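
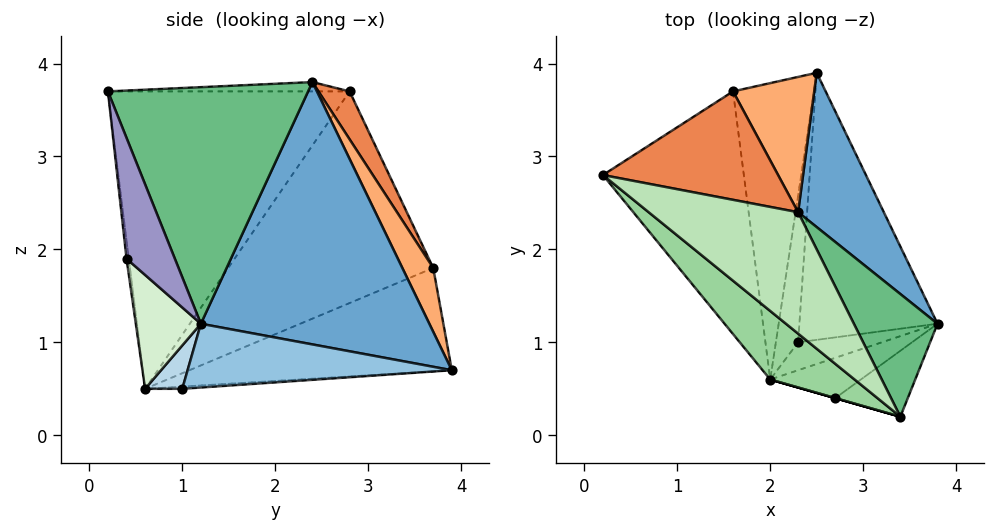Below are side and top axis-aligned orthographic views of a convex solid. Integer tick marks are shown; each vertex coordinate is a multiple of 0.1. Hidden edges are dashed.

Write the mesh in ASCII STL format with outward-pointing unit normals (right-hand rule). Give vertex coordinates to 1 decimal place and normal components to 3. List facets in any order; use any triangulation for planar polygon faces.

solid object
 facet normal 0.845 0.458 0.276
  outer loop
   vertex 2.3 2.4 3.8
   vertex 3.8 1.2 1.2
   vertex 2.5 3.9 0.7
  endloop
 endfacet
 facet normal 0.419 0.034 -0.907
  outer loop
   vertex 2.3 1.0 0.5
   vertex 2.5 3.9 0.7
   vertex 3.8 1.2 1.2
  endloop
 endfacet
 facet normal 0.435 -0.326 -0.839
  outer loop
   vertex 2.3 1.0 0.5
   vertex 3.8 1.2 1.2
   vertex 2.0 0.6 0.5
  endloop
 endfacet
 facet normal -0.100 0.075 -0.992
  outer loop
   vertex 2.3 1.0 0.5
   vertex 2.0 0.6 0.5
   vertex 2.5 3.9 0.7
  endloop
 endfacet
 facet normal 0.138 0.852 0.505
  outer loop
   vertex 1.6 3.7 1.8
   vertex 0.2 2.8 3.7
   vertex 2.3 2.4 3.8
  endloop
 endfacet
 facet normal 0.336 0.839 0.428
  outer loop
   vertex 1.6 3.7 1.8
   vertex 2.3 2.4 3.8
   vertex 2.5 3.9 0.7
  endloop
 endfacet
 facet normal -0.826 0.124 -0.550
  outer loop
   vertex 1.6 3.7 1.8
   vertex 2.0 0.6 0.5
   vertex 0.2 2.8 3.7
  endloop
 endfacet
 facet normal -0.778 0.155 -0.609
  outer loop
   vertex 1.6 3.7 1.8
   vertex 2.5 3.9 0.7
   vertex 2.0 0.6 0.5
  endloop
 endfacet
 facet normal 0.858 0.415 0.303
  outer loop
   vertex 3.4 0.2 3.7
   vertex 3.8 1.2 1.2
   vertex 2.3 2.4 3.8
  endloop
 endfacet
 facet normal -0.621 -0.764 0.176
  outer loop
   vertex 3.4 0.2 3.7
   vertex 0.2 2.8 3.7
   vertex 2.0 0.6 0.5
  endloop
 endfacet
 facet normal -0.062 -0.076 0.995
  outer loop
   vertex 3.4 0.2 3.7
   vertex 2.3 2.4 3.8
   vertex 0.2 2.8 3.7
  endloop
 endfacet
 facet normal 0.411 -0.851 -0.327
  outer loop
   vertex 2.7 0.4 1.9
   vertex 2.0 0.6 0.5
   vertex 3.8 1.2 1.2
  endloop
 endfacet
 facet normal 0.449 -0.852 -0.269
  outer loop
   vertex 2.7 0.4 1.9
   vertex 3.8 1.2 1.2
   vertex 3.4 0.2 3.7
  endloop
 endfacet
 facet normal -0.275 -0.962 0.000
  outer loop
   vertex 2.7 0.4 1.9
   vertex 3.4 0.2 3.7
   vertex 2.0 0.6 0.5
  endloop
 endfacet
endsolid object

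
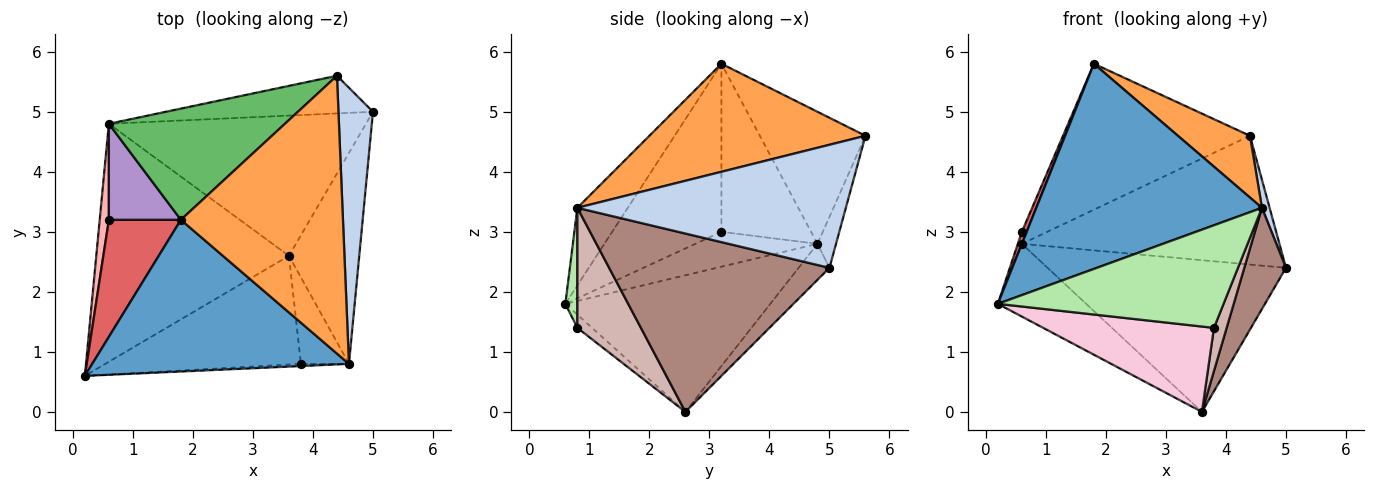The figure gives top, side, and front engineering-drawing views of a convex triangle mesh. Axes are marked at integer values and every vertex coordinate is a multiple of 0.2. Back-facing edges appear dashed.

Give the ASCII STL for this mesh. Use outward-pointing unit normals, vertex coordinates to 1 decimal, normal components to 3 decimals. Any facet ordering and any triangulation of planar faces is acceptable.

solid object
 facet normal -0.177 -0.791 0.585
  outer loop
   vertex 4.6 0.8 3.4
   vertex 1.8 3.2 5.8
   vertex 0.2 0.6 1.8
  endloop
 endfacet
 facet normal 0.962 -0.027 0.270
  outer loop
   vertex 4.6 0.8 3.4
   vertex 5.0 5.0 2.4
   vertex 4.4 5.6 4.6
  endloop
 endfacet
 facet normal 0.545 -0.182 0.818
  outer loop
   vertex 4.6 0.8 3.4
   vertex 4.4 5.6 4.6
   vertex 1.8 3.2 5.8
  endloop
 endfacet
 facet normal -0.069 0.958 -0.280
  outer loop
   vertex 0.6 4.8 2.8
   vertex 4.4 5.6 4.6
   vertex 5.0 5.0 2.4
  endloop
 endfacet
 facet normal -0.414 0.724 0.552
  outer loop
   vertex 0.6 4.8 2.8
   vertex 1.8 3.2 5.8
   vertex 4.4 5.6 4.6
  endloop
 endfacet
 facet normal 0.053 -0.998 -0.021
  outer loop
   vertex 3.8 0.8 1.4
   vertex 4.6 0.8 3.4
   vertex 0.2 0.6 1.8
  endloop
 endfacet
 facet normal -0.918 -0.040 0.394
  outer loop
   vertex 0.6 3.2 3.0
   vertex 0.2 0.6 1.8
   vertex 1.8 3.2 5.8
  endloop
 endfacet
 facet normal -0.967 0.032 0.254
  outer loop
   vertex 0.6 3.2 3.0
   vertex 0.6 4.8 2.8
   vertex 0.2 0.6 1.8
  endloop
 endfacet
 facet normal -0.918 0.049 0.393
  outer loop
   vertex 0.6 3.2 3.0
   vertex 1.8 3.2 5.8
   vertex 0.6 4.8 2.8
  endloop
 endfacet
 facet normal -0.095 0.731 -0.676
  outer loop
   vertex 3.6 2.6 0.0
   vertex 0.6 4.8 2.8
   vertex 5.0 5.0 2.4
  endloop
 endfacet
 facet normal 0.916 -0.173 -0.361
  outer loop
   vertex 3.6 2.6 0.0
   vertex 5.0 5.0 2.4
   vertex 4.6 0.8 3.4
  endloop
 endfacet
 facet normal 0.913 -0.183 -0.365
  outer loop
   vertex 3.6 2.6 0.0
   vertex 4.6 0.8 3.4
   vertex 3.8 0.8 1.4
  endloop
 endfacet
 facet normal -0.561 0.242 -0.791
  outer loop
   vertex 3.6 2.6 0.0
   vertex 0.2 0.6 1.8
   vertex 0.6 4.8 2.8
  endloop
 endfacet
 facet normal -0.053 -0.617 -0.785
  outer loop
   vertex 3.6 2.6 0.0
   vertex 3.8 0.8 1.4
   vertex 0.2 0.6 1.8
  endloop
 endfacet
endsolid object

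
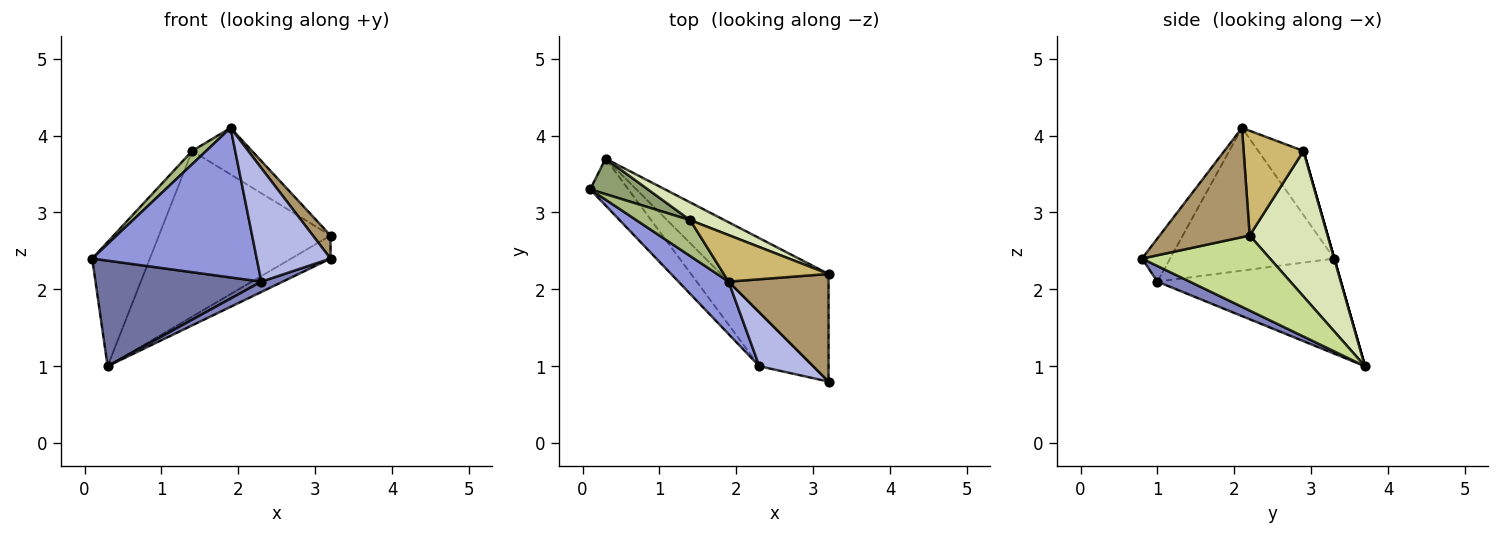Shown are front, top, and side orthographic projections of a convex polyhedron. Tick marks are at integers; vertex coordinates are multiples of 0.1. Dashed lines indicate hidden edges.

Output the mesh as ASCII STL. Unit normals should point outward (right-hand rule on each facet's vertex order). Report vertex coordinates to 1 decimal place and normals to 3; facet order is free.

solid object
 facet normal -0.711 -0.643 -0.285
  outer loop
   vertex 2.3 1.0 2.1
   vertex 0.1 3.3 2.4
   vertex 0.3 3.7 1.0
  endloop
 endfacet
 facet normal 0.274 -0.181 -0.944
  outer loop
   vertex 2.3 1.0 2.1
   vertex 0.3 3.7 1.0
   vertex 3.2 0.8 2.4
  endloop
 endfacet
 facet normal -0.685 -0.687 0.241
  outer loop
   vertex 2.3 1.0 2.1
   vertex 1.9 2.1 4.1
   vertex 0.1 3.3 2.4
  endloop
 endfacet
 facet normal -0.325 -0.855 0.405
  outer loop
   vertex 2.3 1.0 2.1
   vertex 3.2 0.8 2.4
   vertex 1.9 2.1 4.1
  endloop
 endfacet
 facet normal 0.000 0.962 0.275
  outer loop
   vertex 1.4 2.9 3.8
   vertex 0.3 3.7 1.0
   vertex 0.1 3.3 2.4
  endloop
 endfacet
 facet normal -0.745 -0.231 0.626
  outer loop
   vertex 1.4 2.9 3.8
   vertex 0.1 3.3 2.4
   vertex 1.9 2.1 4.1
  endloop
 endfacet
 facet normal 0.563 0.173 -0.808
  outer loop
   vertex 3.2 2.2 2.7
   vertex 3.2 0.8 2.4
   vertex 0.3 3.7 1.0
  endloop
 endfacet
 facet normal 0.412 0.906 0.097
  outer loop
   vertex 3.2 2.2 2.7
   vertex 0.3 3.7 1.0
   vertex 1.4 2.9 3.8
  endloop
 endfacet
 facet normal 0.730 -0.143 0.668
  outer loop
   vertex 3.2 2.2 2.7
   vertex 1.9 2.1 4.1
   vertex 3.2 0.8 2.4
  endloop
 endfacet
 facet normal 0.577 0.577 0.577
  outer loop
   vertex 3.2 2.2 2.7
   vertex 1.4 2.9 3.8
   vertex 1.9 2.1 4.1
  endloop
 endfacet
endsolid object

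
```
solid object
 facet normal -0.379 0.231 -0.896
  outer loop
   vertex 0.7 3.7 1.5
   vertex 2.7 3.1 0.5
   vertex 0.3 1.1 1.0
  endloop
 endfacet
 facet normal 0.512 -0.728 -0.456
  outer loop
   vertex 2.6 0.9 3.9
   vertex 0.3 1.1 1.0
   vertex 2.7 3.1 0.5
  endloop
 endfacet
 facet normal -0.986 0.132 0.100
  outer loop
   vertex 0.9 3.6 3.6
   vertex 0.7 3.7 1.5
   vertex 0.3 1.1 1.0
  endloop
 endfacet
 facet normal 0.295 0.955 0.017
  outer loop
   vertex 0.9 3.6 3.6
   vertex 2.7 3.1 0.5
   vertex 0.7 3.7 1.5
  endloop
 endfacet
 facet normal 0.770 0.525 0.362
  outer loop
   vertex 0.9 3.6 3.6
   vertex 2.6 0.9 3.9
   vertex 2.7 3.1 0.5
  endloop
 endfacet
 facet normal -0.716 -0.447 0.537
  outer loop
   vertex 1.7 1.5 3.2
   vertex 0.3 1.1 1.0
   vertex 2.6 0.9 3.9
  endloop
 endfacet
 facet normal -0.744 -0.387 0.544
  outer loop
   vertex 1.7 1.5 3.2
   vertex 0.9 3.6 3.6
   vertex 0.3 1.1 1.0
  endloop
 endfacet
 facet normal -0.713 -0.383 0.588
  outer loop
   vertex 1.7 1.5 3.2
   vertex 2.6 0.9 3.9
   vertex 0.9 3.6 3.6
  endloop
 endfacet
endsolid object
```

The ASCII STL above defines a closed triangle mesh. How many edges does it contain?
12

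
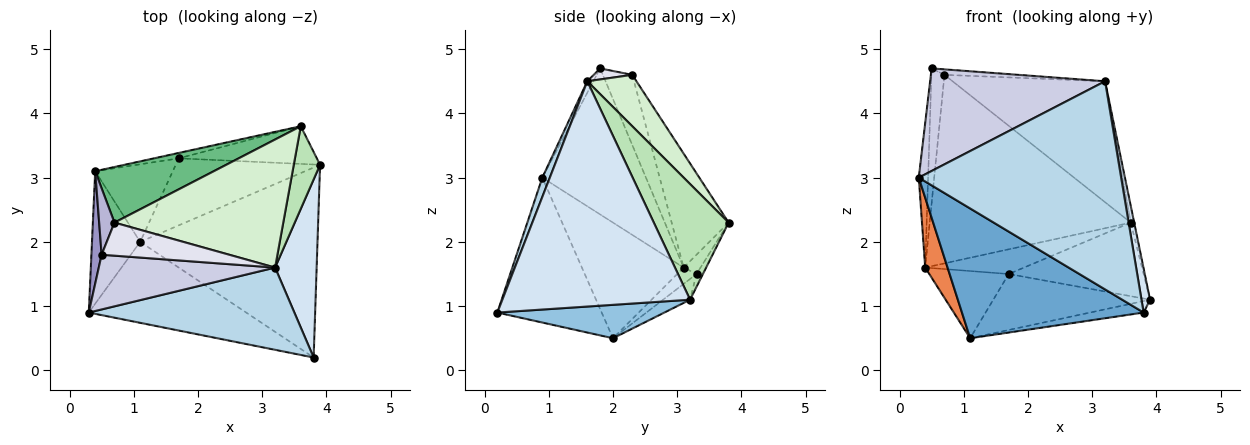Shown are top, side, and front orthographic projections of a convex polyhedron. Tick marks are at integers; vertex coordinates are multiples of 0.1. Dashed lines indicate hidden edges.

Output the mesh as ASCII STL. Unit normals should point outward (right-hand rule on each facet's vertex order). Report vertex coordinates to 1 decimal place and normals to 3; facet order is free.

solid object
 facet normal -0.438 -0.763 -0.476
  outer loop
   vertex 1.1 2.0 0.5
   vertex 3.8 0.2 0.9
   vertex 0.3 0.9 3.0
  endloop
 endfacet
 facet normal 0.185 0.059 -0.981
  outer loop
   vertex 1.1 2.0 0.5
   vertex 3.9 3.2 1.1
   vertex 3.8 0.2 0.9
  endloop
 endfacet
 facet normal 0.034 -0.930 0.367
  outer loop
   vertex 3.2 1.6 4.5
   vertex 0.3 0.9 3.0
   vertex 3.8 0.2 0.9
  endloop
 endfacet
 facet normal 0.982 -0.045 0.181
  outer loop
   vertex 3.2 1.6 4.5
   vertex 3.8 0.2 0.9
   vertex 3.9 3.2 1.1
  endloop
 endfacet
 facet normal -0.905 -0.199 -0.377
  outer loop
   vertex 0.4 3.1 1.6
   vertex 1.1 2.0 0.5
   vertex 0.3 0.9 3.0
  endloop
 endfacet
 facet normal -0.110 0.637 -0.763
  outer loop
   vertex 1.7 3.3 1.5
   vertex 3.9 3.2 1.1
   vertex 1.1 2.0 0.5
  endloop
 endfacet
 facet normal -0.157 0.647 -0.746
  outer loop
   vertex 1.7 3.3 1.5
   vertex 1.1 2.0 0.5
   vertex 0.4 3.1 1.6
  endloop
 endfacet
 facet normal -0.164 0.963 -0.211
  outer loop
   vertex 3.6 3.8 2.3
   vertex 1.7 3.3 1.5
   vertex 0.4 3.1 1.6
  endloop
 endfacet
 facet normal -0.262 0.926 0.273
  outer loop
   vertex 3.6 3.8 2.3
   vertex 0.4 3.1 1.6
   vertex 0.7 2.3 4.6
  endloop
 endfacet
 facet normal -0.042 0.889 -0.455
  outer loop
   vertex 3.6 3.8 2.3
   vertex 3.9 3.2 1.1
   vertex 1.7 3.3 1.5
  endloop
 endfacet
 facet normal 0.974 0.044 0.221
  outer loop
   vertex 3.6 3.8 2.3
   vertex 3.2 1.6 4.5
   vertex 3.9 3.2 1.1
  endloop
 endfacet
 facet normal 0.216 0.670 0.710
  outer loop
   vertex 3.6 3.8 2.3
   vertex 0.7 2.3 4.6
   vertex 3.2 1.6 4.5
  endloop
 endfacet
 facet normal -0.994 0.089 0.070
  outer loop
   vertex 0.5 1.8 4.7
   vertex 0.4 3.1 1.6
   vertex 0.3 0.9 3.0
  endloop
 endfacet
 facet normal -0.896 0.398 0.196
  outer loop
   vertex 0.5 1.8 4.7
   vertex 0.7 2.3 4.6
   vertex 0.4 3.1 1.6
  endloop
 endfacet
 facet normal -0.030 -0.882 0.470
  outer loop
   vertex 0.5 1.8 4.7
   vertex 0.3 0.9 3.0
   vertex 3.2 1.6 4.5
  endloop
 endfacet
 facet normal 0.085 0.163 0.983
  outer loop
   vertex 0.5 1.8 4.7
   vertex 3.2 1.6 4.5
   vertex 0.7 2.3 4.6
  endloop
 endfacet
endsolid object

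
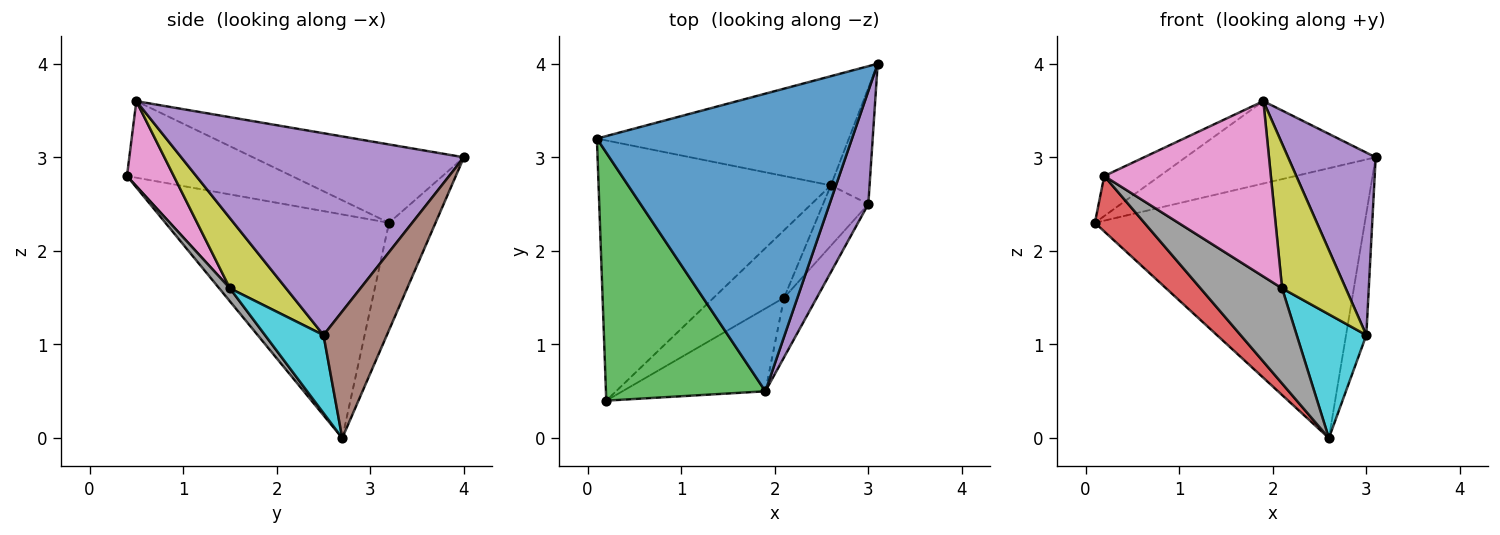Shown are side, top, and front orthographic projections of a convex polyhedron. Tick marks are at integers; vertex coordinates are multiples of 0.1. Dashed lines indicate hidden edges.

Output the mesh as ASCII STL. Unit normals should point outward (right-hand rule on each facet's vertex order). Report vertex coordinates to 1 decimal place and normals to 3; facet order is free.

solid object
 facet normal -0.284 0.256 0.924
  outer loop
   vertex 1.9 0.5 3.6
   vertex 3.1 4.0 3.0
   vertex 0.1 3.2 2.3
  endloop
 endfacet
 facet normal -0.158 0.915 -0.370
  outer loop
   vertex 2.6 2.7 0.0
   vertex 0.1 3.2 2.3
   vertex 3.1 4.0 3.0
  endloop
 endfacet
 facet normal -0.428 0.144 0.892
  outer loop
   vertex 0.2 0.4 2.8
   vertex 1.9 0.5 3.6
   vertex 0.1 3.2 2.3
  endloop
 endfacet
 facet normal -0.685 -0.152 -0.712
  outer loop
   vertex 0.2 0.4 2.8
   vertex 0.1 3.2 2.3
   vertex 2.6 2.7 0.0
  endloop
 endfacet
 facet normal 0.939 -0.291 0.180
  outer loop
   vertex 3.0 2.5 1.1
   vertex 3.1 4.0 3.0
   vertex 1.9 0.5 3.6
  endloop
 endfacet
 facet normal 0.914 0.293 -0.279
  outer loop
   vertex 3.0 2.5 1.1
   vertex 2.6 2.7 0.0
   vertex 3.1 4.0 3.0
  endloop
 endfacet
 facet normal 0.246 -0.877 -0.414
  outer loop
   vertex 2.1 1.5 1.6
   vertex 1.9 0.5 3.6
   vertex 0.2 0.4 2.8
  endloop
 endfacet
 facet normal 0.106 -0.811 -0.575
  outer loop
   vertex 2.1 1.5 1.6
   vertex 0.2 0.4 2.8
   vertex 2.6 2.7 0.0
  endloop
 endfacet
 facet normal 0.632 -0.716 -0.295
  outer loop
   vertex 2.1 1.5 1.6
   vertex 3.0 2.5 1.1
   vertex 1.9 0.5 3.6
  endloop
 endfacet
 facet normal 0.603 -0.717 -0.350
  outer loop
   vertex 2.1 1.5 1.6
   vertex 2.6 2.7 0.0
   vertex 3.0 2.5 1.1
  endloop
 endfacet
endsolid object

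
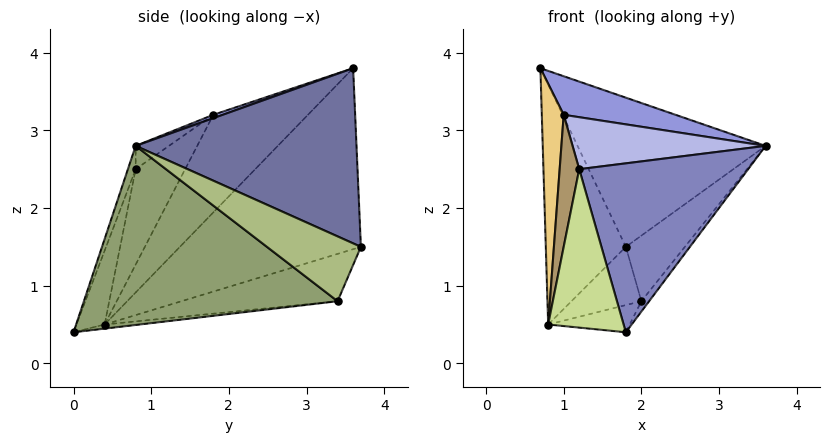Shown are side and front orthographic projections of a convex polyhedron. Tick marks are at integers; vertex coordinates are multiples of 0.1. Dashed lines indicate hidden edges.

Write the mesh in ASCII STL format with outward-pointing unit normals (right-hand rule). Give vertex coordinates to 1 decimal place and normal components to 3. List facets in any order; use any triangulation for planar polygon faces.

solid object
 facet normal 0.709 0.604 0.365
  outer loop
   vertex 1.8 3.7 1.5
   vertex 0.7 3.6 3.8
   vertex 3.6 0.8 2.8
  endloop
 endfacet
 facet normal -0.043 -0.938 0.345
  outer loop
   vertex 1.2 0.8 2.5
   vertex 1.8 0.0 0.4
   vertex 3.6 0.8 2.8
  endloop
 endfacet
 facet normal 0.026 -0.312 0.950
  outer loop
   vertex 1.0 1.8 3.2
   vertex 3.6 0.8 2.8
   vertex 0.7 3.6 3.8
  endloop
 endfacet
 facet normal -0.101 -0.584 0.805
  outer loop
   vertex 1.0 1.8 3.2
   vertex 1.2 0.8 2.5
   vertex 3.6 0.8 2.8
  endloop
 endfacet
 facet normal 0.796 0.024 -0.605
  outer loop
   vertex 2.0 3.4 0.8
   vertex 3.6 0.8 2.8
   vertex 1.8 0.0 0.4
  endloop
 endfacet
 facet normal 0.847 0.532 0.014
  outer loop
   vertex 2.0 3.4 0.8
   vertex 1.8 3.7 1.5
   vertex 3.6 0.8 2.8
  endloop
 endfacet
 facet normal -0.338 -0.908 0.249
  outer loop
   vertex 0.8 0.4 0.5
   vertex 1.8 0.0 0.4
   vertex 1.2 0.8 2.5
  endloop
 endfacet
 facet normal -0.051 0.120 -0.991
  outer loop
   vertex 0.8 0.4 0.5
   vertex 2.0 3.4 0.8
   vertex 1.8 0.0 0.4
  endloop
 endfacet
 facet normal -0.900 -0.356 0.251
  outer loop
   vertex 0.8 0.4 0.5
   vertex 1.2 0.8 2.5
   vertex 1.0 1.8 3.2
  endloop
 endfacet
 facet normal -0.837 0.375 -0.400
  outer loop
   vertex 0.8 0.4 0.5
   vertex 1.8 3.7 1.5
   vertex 2.0 3.4 0.8
  endloop
 endfacet
 facet normal -0.957 -0.221 0.186
  outer loop
   vertex 0.8 0.4 0.5
   vertex 1.0 1.8 3.2
   vertex 0.7 3.6 3.8
  endloop
 endfacet
 facet normal -0.843 0.373 -0.387
  outer loop
   vertex 0.8 0.4 0.5
   vertex 0.7 3.6 3.8
   vertex 1.8 3.7 1.5
  endloop
 endfacet
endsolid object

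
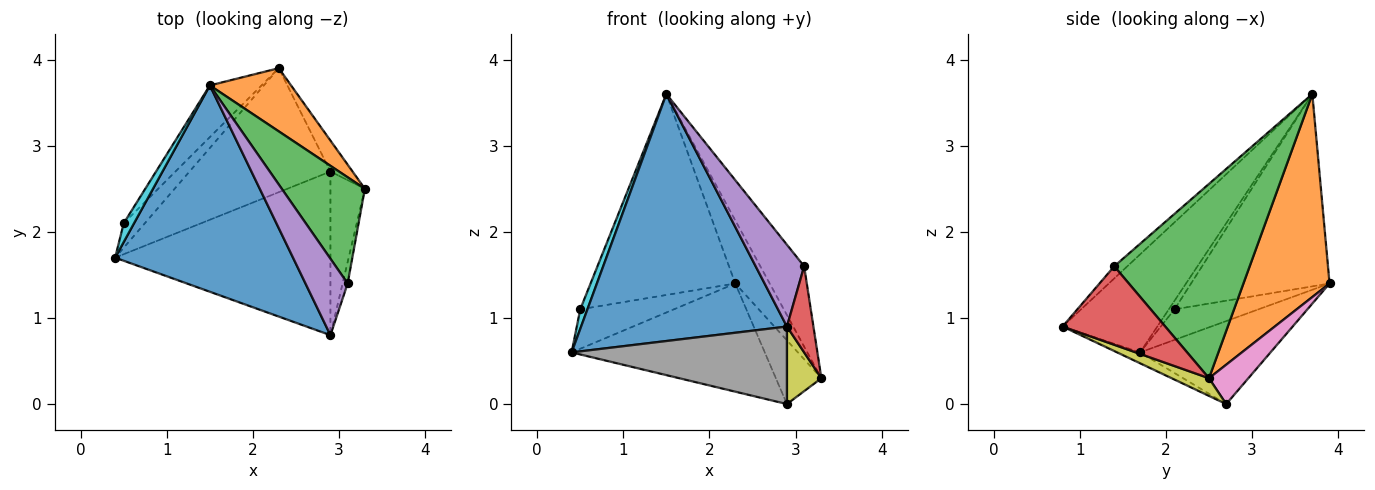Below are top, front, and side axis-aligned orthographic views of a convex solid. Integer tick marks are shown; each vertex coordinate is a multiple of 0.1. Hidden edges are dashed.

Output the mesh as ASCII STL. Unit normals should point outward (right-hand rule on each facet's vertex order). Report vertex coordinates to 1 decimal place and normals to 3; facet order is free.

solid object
 facet normal -0.333 -0.724 0.605
  outer loop
   vertex 2.9 0.8 0.9
   vertex 1.5 3.7 3.6
   vertex 0.4 1.7 0.6
  endloop
 endfacet
 facet normal 0.870 0.348 0.348
  outer loop
   vertex 2.3 3.9 1.4
   vertex 1.5 3.7 3.6
   vertex 3.3 2.5 0.3
  endloop
 endfacet
 facet normal 0.881 0.285 0.377
  outer loop
   vertex 3.1 1.4 1.6
   vertex 3.3 2.5 0.3
   vertex 1.5 3.7 3.6
  endloop
 endfacet
 facet normal 0.966 -0.249 -0.062
  outer loop
   vertex 3.1 1.4 1.6
   vertex 2.9 0.8 0.9
   vertex 3.3 2.5 0.3
  endloop
 endfacet
 facet normal -0.193 -0.717 0.670
  outer loop
   vertex 3.1 1.4 1.6
   vertex 1.5 3.7 3.6
   vertex 2.9 0.8 0.9
  endloop
 endfacet
 facet normal -0.406 0.601 -0.689
  outer loop
   vertex 2.9 2.7 0.0
   vertex 0.4 1.7 0.6
   vertex 2.3 3.9 1.4
  endloop
 endfacet
 facet normal 0.614 0.710 -0.345
  outer loop
   vertex 2.9 2.7 0.0
   vertex 2.3 3.9 1.4
   vertex 3.3 2.5 0.3
  endloop
 endfacet
 facet normal -0.046 -0.428 -0.903
  outer loop
   vertex 2.9 2.7 0.0
   vertex 2.9 0.8 0.9
   vertex 0.4 1.7 0.6
  endloop
 endfacet
 facet normal 0.421 -0.388 -0.820
  outer loop
   vertex 2.9 2.7 0.0
   vertex 3.3 2.5 0.3
   vertex 2.9 0.8 0.9
  endloop
 endfacet
 facet normal -0.500 -0.625 0.600
  outer loop
   vertex 0.5 2.1 1.1
   vertex 0.4 1.7 0.6
   vertex 1.5 3.7 3.6
  endloop
 endfacet
 facet normal -0.606 0.676 -0.420
  outer loop
   vertex 0.5 2.1 1.1
   vertex 2.3 3.9 1.4
   vertex 0.4 1.7 0.6
  endloop
 endfacet
 facet normal -0.680 0.710 -0.183
  outer loop
   vertex 0.5 2.1 1.1
   vertex 1.5 3.7 3.6
   vertex 2.3 3.9 1.4
  endloop
 endfacet
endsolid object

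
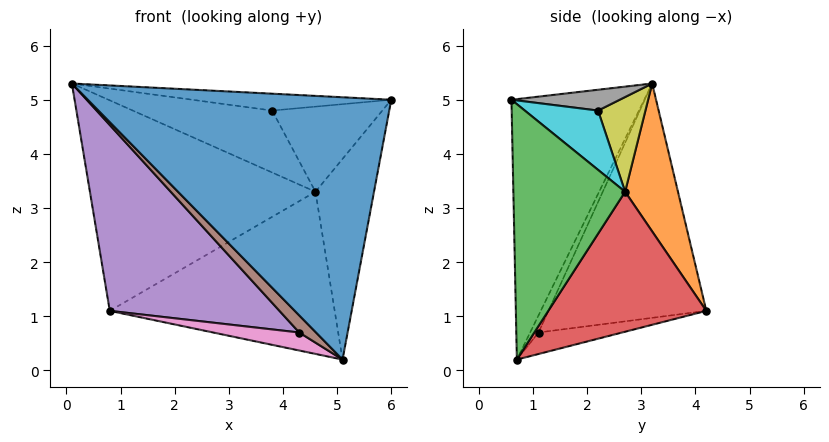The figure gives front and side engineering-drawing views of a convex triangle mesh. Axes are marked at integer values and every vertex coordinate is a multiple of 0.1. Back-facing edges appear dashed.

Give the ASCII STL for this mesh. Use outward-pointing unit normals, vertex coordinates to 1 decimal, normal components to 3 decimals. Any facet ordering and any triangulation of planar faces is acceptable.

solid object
 facet normal -0.400 -0.915 0.056
  outer loop
   vertex 5.1 0.7 0.2
   vertex 6.0 0.6 5.0
   vertex 0.1 3.2 5.3
  endloop
 endfacet
 facet normal 0.220 0.940 0.261
  outer loop
   vertex 4.6 2.7 3.3
   vertex 0.8 4.2 1.1
   vertex 0.1 3.2 5.3
  endloop
 endfacet
 facet normal 0.875 0.458 -0.155
  outer loop
   vertex 4.6 2.7 3.3
   vertex 6.0 0.6 5.0
   vertex 5.1 0.7 0.2
  endloop
 endfacet
 facet normal 0.527 0.750 -0.399
  outer loop
   vertex 4.6 2.7 3.3
   vertex 5.1 0.7 0.2
   vertex 0.8 4.2 1.1
  endloop
 endfacet
 facet normal -0.655 -0.703 -0.277
  outer loop
   vertex 4.3 1.1 0.7
   vertex 0.1 3.2 5.3
   vertex 0.8 4.2 1.1
  endloop
 endfacet
 facet normal -0.447 -0.894 0.000
  outer loop
   vertex 4.3 1.1 0.7
   vertex 5.1 0.7 0.2
   vertex 0.1 3.2 5.3
  endloop
 endfacet
 facet normal -0.613 -0.631 -0.476
  outer loop
   vertex 4.3 1.1 0.7
   vertex 0.8 4.2 1.1
   vertex 5.1 0.7 0.2
  endloop
 endfacet
 facet normal 0.234 0.431 0.871
  outer loop
   vertex 3.8 2.2 4.8
   vertex 0.1 3.2 5.3
   vertex 6.0 0.6 5.0
  endloop
 endfacet
 facet normal 0.289 0.851 0.438
  outer loop
   vertex 3.8 2.2 4.8
   vertex 4.6 2.7 3.3
   vertex 0.1 3.2 5.3
  endloop
 endfacet
 facet normal 0.480 0.723 0.497
  outer loop
   vertex 3.8 2.2 4.8
   vertex 6.0 0.6 5.0
   vertex 4.6 2.7 3.3
  endloop
 endfacet
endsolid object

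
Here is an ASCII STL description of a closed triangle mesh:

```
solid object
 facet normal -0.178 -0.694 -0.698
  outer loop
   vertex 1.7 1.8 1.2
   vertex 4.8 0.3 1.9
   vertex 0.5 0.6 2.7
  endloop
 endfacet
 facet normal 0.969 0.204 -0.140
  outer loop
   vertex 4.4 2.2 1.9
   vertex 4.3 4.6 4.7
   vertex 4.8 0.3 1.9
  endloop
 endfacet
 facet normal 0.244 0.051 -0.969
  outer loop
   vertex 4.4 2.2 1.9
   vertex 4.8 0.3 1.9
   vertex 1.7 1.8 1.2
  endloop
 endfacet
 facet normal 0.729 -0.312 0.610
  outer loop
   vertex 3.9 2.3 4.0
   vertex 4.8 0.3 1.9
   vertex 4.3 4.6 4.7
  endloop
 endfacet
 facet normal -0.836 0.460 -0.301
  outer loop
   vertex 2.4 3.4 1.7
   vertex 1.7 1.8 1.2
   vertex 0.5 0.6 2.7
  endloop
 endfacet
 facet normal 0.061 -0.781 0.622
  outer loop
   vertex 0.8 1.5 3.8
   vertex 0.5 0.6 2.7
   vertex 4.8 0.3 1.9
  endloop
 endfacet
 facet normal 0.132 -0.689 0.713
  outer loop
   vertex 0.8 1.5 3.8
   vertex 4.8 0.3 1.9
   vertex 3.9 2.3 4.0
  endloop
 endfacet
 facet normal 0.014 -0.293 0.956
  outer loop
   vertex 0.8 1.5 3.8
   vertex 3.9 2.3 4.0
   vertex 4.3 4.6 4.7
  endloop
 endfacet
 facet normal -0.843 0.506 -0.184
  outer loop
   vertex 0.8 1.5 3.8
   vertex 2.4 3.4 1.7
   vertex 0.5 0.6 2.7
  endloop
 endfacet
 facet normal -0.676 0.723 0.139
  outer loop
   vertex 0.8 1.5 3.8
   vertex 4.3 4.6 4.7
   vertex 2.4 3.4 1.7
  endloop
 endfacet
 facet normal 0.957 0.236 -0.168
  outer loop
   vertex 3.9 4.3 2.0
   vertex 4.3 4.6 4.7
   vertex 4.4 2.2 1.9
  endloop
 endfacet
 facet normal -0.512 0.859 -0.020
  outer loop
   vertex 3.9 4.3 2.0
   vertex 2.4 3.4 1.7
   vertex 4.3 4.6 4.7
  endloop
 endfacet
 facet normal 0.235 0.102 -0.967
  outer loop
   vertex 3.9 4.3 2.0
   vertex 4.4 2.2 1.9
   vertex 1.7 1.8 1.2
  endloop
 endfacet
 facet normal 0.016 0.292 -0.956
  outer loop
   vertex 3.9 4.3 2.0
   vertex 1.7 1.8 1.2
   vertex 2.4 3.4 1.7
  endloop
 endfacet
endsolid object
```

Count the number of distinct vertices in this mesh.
9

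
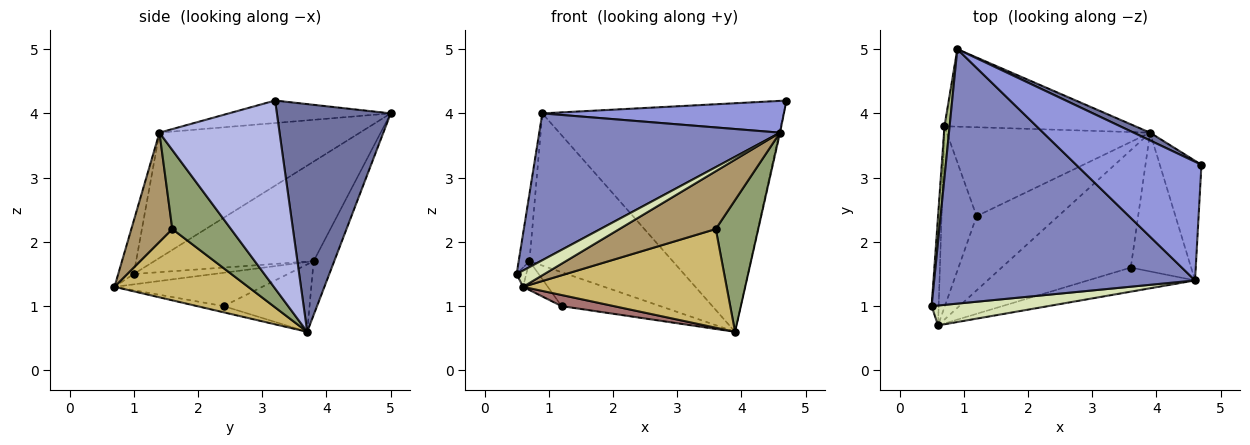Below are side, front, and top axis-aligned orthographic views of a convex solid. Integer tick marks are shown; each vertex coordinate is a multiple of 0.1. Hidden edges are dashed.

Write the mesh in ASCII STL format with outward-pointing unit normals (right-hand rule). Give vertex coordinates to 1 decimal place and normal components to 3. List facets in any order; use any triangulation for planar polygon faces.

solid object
 facet normal 0.427 0.904 0.031
  outer loop
   vertex 3.9 3.7 0.6
   vertex 0.9 5.0 4.0
   vertex 4.7 3.2 4.2
  endloop
 endfacet
 facet normal -0.384 -0.461 0.800
  outer loop
   vertex 4.6 1.4 3.7
   vertex 0.9 5.0 4.0
   vertex 0.5 1.0 1.5
  endloop
 endfacet
 facet normal -0.171 -0.255 0.952
  outer loop
   vertex 4.6 1.4 3.7
   vertex 4.7 3.2 4.2
   vertex 0.9 5.0 4.0
  endloop
 endfacet
 facet normal 0.976 0.006 -0.216
  outer loop
   vertex 4.6 1.4 3.7
   vertex 3.9 3.7 0.6
   vertex 4.7 3.2 4.2
  endloop
 endfacet
 facet normal 0.689 -0.499 -0.526
  outer loop
   vertex 4.6 1.4 3.7
   vertex 3.6 1.6 2.2
   vertex 3.9 3.7 0.6
  endloop
 endfacet
 facet normal -0.996 0.067 0.051
  outer loop
   vertex 0.7 3.8 1.7
   vertex 0.5 1.0 1.5
   vertex 0.9 5.0 4.0
  endloop
 endfacet
 facet normal -0.127 0.884 -0.450
  outer loop
   vertex 0.7 3.8 1.7
   vertex 0.9 5.0 4.0
   vertex 3.9 3.7 0.6
  endloop
 endfacet
 facet normal -0.333 -0.597 0.729
  outer loop
   vertex 0.6 0.7 1.3
   vertex 4.6 1.4 3.7
   vertex 0.5 1.0 1.5
  endloop
 endfacet
 facet normal 0.365 -0.859 -0.358
  outer loop
   vertex 0.6 0.7 1.3
   vertex 3.6 1.6 2.2
   vertex 4.6 1.4 3.7
  endloop
 endfacet
 facet normal 0.389 -0.593 -0.705
  outer loop
   vertex 0.6 0.7 1.3
   vertex 3.9 3.7 0.6
   vertex 3.6 1.6 2.2
  endloop
 endfacet
 facet normal -0.823 0.099 -0.560
  outer loop
   vertex 0.6 0.7 1.3
   vertex 0.5 1.0 1.5
   vertex 0.7 3.8 1.7
  endloop
 endfacet
 facet normal -0.296 0.340 -0.892
  outer loop
   vertex 1.2 2.4 1.0
   vertex 0.7 3.8 1.7
   vertex 3.9 3.7 0.6
  endloop
 endfacet
 facet normal -0.075 -0.148 -0.986
  outer loop
   vertex 1.2 2.4 1.0
   vertex 3.9 3.7 0.6
   vertex 0.6 0.7 1.3
  endloop
 endfacet
 facet normal -0.685 0.115 -0.719
  outer loop
   vertex 1.2 2.4 1.0
   vertex 0.6 0.7 1.3
   vertex 0.7 3.8 1.7
  endloop
 endfacet
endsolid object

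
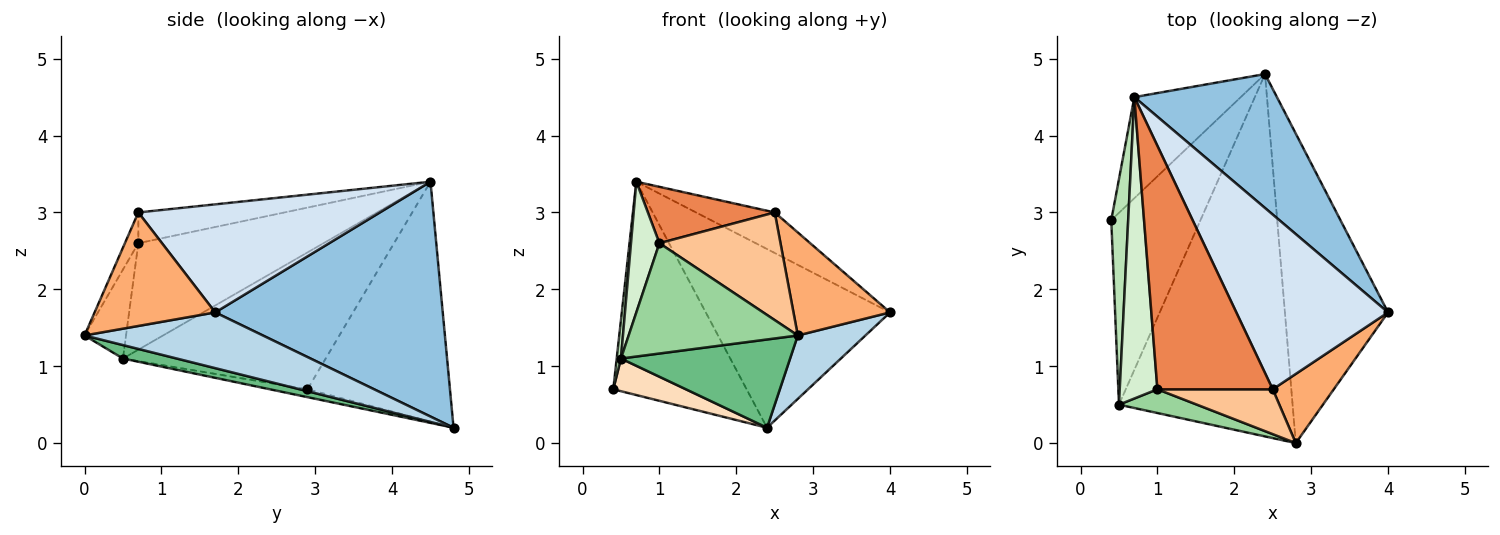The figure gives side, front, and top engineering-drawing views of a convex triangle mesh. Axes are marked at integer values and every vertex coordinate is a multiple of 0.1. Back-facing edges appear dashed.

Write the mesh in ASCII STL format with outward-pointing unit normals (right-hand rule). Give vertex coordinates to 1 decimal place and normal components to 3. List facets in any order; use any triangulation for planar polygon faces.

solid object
 facet normal -0.695 0.650 -0.308
  outer loop
   vertex 0.7 4.5 3.4
   vertex 2.4 4.8 0.2
   vertex 0.4 2.9 0.7
  endloop
 endfacet
 facet normal 0.703 0.569 0.427
  outer loop
   vertex 0.7 4.5 3.4
   vertex 4.0 1.7 1.7
   vertex 2.4 4.8 0.2
  endloop
 endfacet
 facet normal 0.468 -0.177 -0.866
  outer loop
   vertex 2.8 0.0 1.4
   vertex 2.4 4.8 0.2
   vertex 4.0 1.7 1.7
  endloop
 endfacet
 facet normal 0.570 0.186 0.800
  outer loop
   vertex 2.5 0.7 3.0
   vertex 4.0 1.7 1.7
   vertex 0.7 4.5 3.4
  endloop
 endfacet
 facet normal -0.251 -0.218 0.943
  outer loop
   vertex 2.5 0.7 3.0
   vertex 0.7 4.5 3.4
   vertex 1.0 0.7 2.6
  endloop
 endfacet
 facet normal 0.720 -0.576 0.387
  outer loop
   vertex 2.5 0.7 3.0
   vertex 2.8 0.0 1.4
   vertex 4.0 1.7 1.7
  endloop
 endfacet
 facet normal -0.102 -0.918 0.383
  outer loop
   vertex 2.5 0.7 3.0
   vertex 1.0 0.7 2.6
   vertex 2.8 0.0 1.4
  endloop
 endfacet
 facet normal -0.087 -0.167 -0.982
  outer loop
   vertex 0.5 0.5 1.1
   vertex 0.4 2.9 0.7
   vertex 2.4 4.8 0.2
  endloop
 endfacet
 facet normal 0.075 -0.236 -0.969
  outer loop
   vertex 0.5 0.5 1.1
   vertex 2.4 4.8 0.2
   vertex 2.8 0.0 1.4
  endloop
 endfacet
 facet normal -0.233 -0.951 0.205
  outer loop
   vertex 0.5 0.5 1.1
   vertex 2.8 0.0 1.4
   vertex 1.0 0.7 2.6
  endloop
 endfacet
 facet normal -0.992 -0.021 0.123
  outer loop
   vertex 0.5 0.5 1.1
   vertex 0.7 4.5 3.4
   vertex 0.4 2.9 0.7
  endloop
 endfacet
 facet normal -0.933 -0.143 0.330
  outer loop
   vertex 0.5 0.5 1.1
   vertex 1.0 0.7 2.6
   vertex 0.7 4.5 3.4
  endloop
 endfacet
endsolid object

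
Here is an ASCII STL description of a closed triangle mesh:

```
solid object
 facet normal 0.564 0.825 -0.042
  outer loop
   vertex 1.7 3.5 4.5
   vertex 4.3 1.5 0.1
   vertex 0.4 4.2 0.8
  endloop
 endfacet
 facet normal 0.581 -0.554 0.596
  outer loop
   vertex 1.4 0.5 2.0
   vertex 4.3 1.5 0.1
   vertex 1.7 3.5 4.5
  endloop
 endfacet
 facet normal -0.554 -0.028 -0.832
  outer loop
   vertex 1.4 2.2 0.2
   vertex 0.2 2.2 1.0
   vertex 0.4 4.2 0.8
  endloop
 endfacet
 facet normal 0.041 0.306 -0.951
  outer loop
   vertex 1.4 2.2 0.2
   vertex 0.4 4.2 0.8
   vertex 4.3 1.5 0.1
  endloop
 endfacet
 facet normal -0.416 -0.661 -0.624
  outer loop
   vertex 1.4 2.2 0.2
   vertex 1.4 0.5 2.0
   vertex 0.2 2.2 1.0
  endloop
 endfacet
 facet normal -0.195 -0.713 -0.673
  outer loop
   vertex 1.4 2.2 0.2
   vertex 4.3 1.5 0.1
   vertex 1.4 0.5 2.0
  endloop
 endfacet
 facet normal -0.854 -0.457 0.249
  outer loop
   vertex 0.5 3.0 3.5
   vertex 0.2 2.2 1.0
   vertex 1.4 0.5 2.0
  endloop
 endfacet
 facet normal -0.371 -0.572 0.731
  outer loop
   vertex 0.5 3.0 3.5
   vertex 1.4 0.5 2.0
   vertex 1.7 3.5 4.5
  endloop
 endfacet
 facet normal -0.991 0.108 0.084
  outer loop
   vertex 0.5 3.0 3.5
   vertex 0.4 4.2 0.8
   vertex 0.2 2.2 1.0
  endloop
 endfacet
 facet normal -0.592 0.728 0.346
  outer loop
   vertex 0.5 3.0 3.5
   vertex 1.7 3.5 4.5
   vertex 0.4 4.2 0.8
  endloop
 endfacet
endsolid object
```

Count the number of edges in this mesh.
15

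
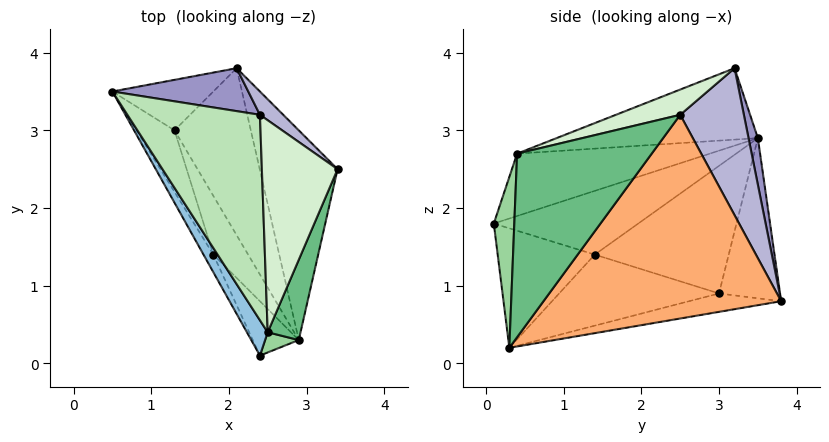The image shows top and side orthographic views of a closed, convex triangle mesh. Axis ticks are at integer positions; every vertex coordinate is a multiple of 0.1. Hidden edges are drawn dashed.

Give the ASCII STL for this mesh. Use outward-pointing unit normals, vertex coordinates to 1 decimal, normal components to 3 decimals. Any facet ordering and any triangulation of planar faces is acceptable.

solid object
 facet normal -0.667 0.615 -0.421
  outer loop
   vertex 1.3 3.0 0.9
   vertex 0.5 3.5 2.9
   vertex 2.1 3.8 0.8
  endloop
 endfacet
 facet normal -0.802 -0.535 0.267
  outer loop
   vertex 2.5 0.4 2.7
   vertex 0.5 3.5 2.9
   vertex 2.4 0.1 1.8
  endloop
 endfacet
 facet normal -0.883 -0.449 -0.136
  outer loop
   vertex 1.8 1.4 1.4
   vertex 2.4 0.1 1.8
   vertex 0.5 3.5 2.9
  endloop
 endfacet
 facet normal -0.893 -0.362 -0.267
  outer loop
   vertex 1.8 1.4 1.4
   vertex 0.5 3.5 2.9
   vertex 1.3 3.0 0.9
  endloop
 endfacet
 facet normal -0.233 0.112 -0.966
  outer loop
   vertex 2.9 0.3 0.2
   vertex 1.3 3.0 0.9
   vertex 2.1 3.8 0.8
  endloop
 endfacet
 facet normal 0.901 0.265 -0.344
  outer loop
   vertex 2.9 0.3 0.2
   vertex 2.1 3.8 0.8
   vertex 3.4 2.5 3.2
  endloop
 endfacet
 facet normal -0.821 -0.476 -0.316
  outer loop
   vertex 2.9 0.3 0.2
   vertex 2.4 0.1 1.8
   vertex 1.8 1.4 1.4
  endloop
 endfacet
 facet normal -0.829 -0.386 -0.406
  outer loop
   vertex 2.9 0.3 0.2
   vertex 1.8 1.4 1.4
   vertex 1.3 3.0 0.9
  endloop
 endfacet
 facet normal 0.893 -0.421 0.160
  outer loop
   vertex 2.9 0.3 0.2
   vertex 3.4 2.5 3.2
   vertex 2.5 0.4 2.7
  endloop
 endfacet
 facet normal 0.727 -0.672 0.143
  outer loop
   vertex 2.9 0.3 0.2
   vertex 2.5 0.4 2.7
   vertex 2.4 0.1 1.8
  endloop
 endfacet
 facet normal -0.446 -0.341 0.828
  outer loop
   vertex 2.4 3.2 3.8
   vertex 0.5 3.5 2.9
   vertex 2.5 0.4 2.7
  endloop
 endfacet
 facet normal 0.297 -0.340 0.892
  outer loop
   vertex 2.4 3.2 3.8
   vertex 2.5 0.4 2.7
   vertex 3.4 2.5 3.2
  endloop
 endfacet
 facet normal 0.065 0.980 0.189
  outer loop
   vertex 2.4 3.2 3.8
   vertex 2.1 3.8 0.8
   vertex 0.5 3.5 2.9
  endloop
 endfacet
 facet normal 0.609 0.787 0.097
  outer loop
   vertex 2.4 3.2 3.8
   vertex 3.4 2.5 3.2
   vertex 2.1 3.8 0.8
  endloop
 endfacet
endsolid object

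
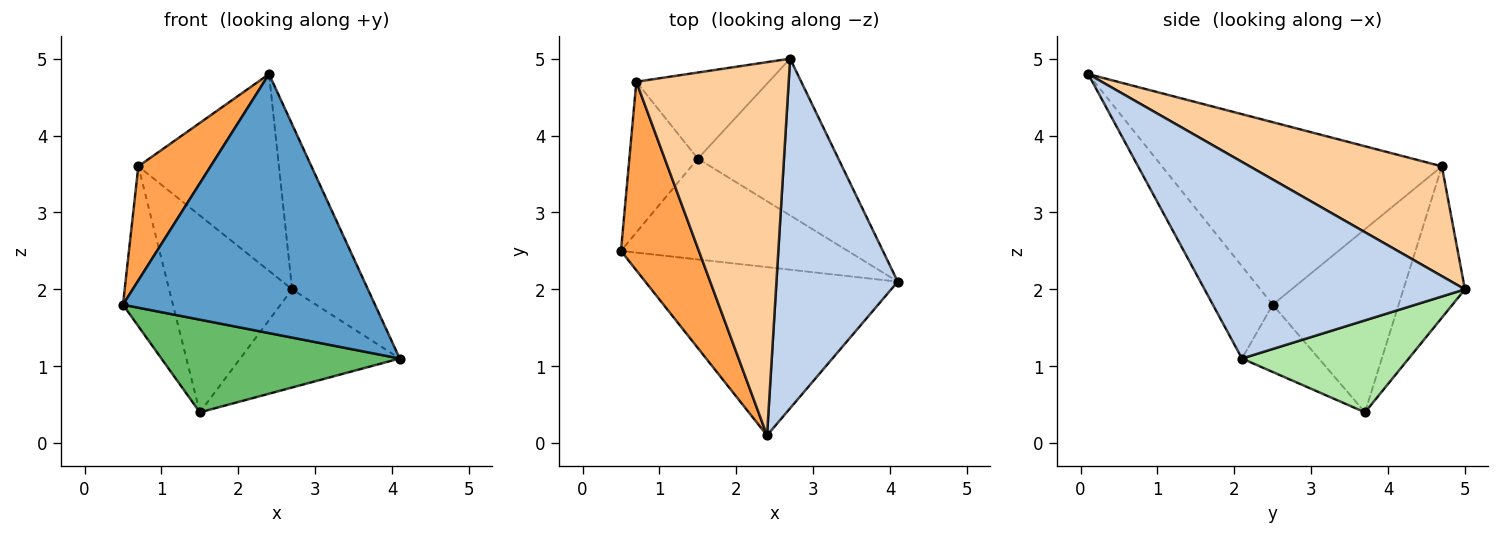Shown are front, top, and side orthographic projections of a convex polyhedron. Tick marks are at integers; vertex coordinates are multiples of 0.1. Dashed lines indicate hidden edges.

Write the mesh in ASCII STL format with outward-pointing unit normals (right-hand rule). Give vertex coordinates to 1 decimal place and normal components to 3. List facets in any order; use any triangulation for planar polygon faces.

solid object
 facet normal -0.195 -0.822 -0.534
  outer loop
   vertex 2.4 0.1 4.8
   vertex 0.5 2.5 1.8
   vertex 4.1 2.1 1.1
  endloop
 endfacet
 facet normal 0.826 0.241 0.510
  outer loop
   vertex 2.4 0.1 4.8
   vertex 4.1 2.1 1.1
   vertex 2.7 5.0 2.0
  endloop
 endfacet
 facet normal -0.895 -0.231 0.382
  outer loop
   vertex 0.7 4.7 3.6
   vertex 0.5 2.5 1.8
   vertex 2.4 0.1 4.8
  endloop
 endfacet
 facet normal 0.538 0.393 0.746
  outer loop
   vertex 0.7 4.7 3.6
   vertex 2.4 0.1 4.8
   vertex 2.7 5.0 2.0
  endloop
 endfacet
 facet normal -0.213 -0.661 -0.719
  outer loop
   vertex 1.5 3.7 0.4
   vertex 4.1 2.1 1.1
   vertex 0.5 2.5 1.8
  endloop
 endfacet
 facet normal 0.485 0.464 -0.741
  outer loop
   vertex 1.5 3.7 0.4
   vertex 2.7 5.0 2.0
   vertex 4.1 2.1 1.1
  endloop
 endfacet
 facet normal -0.878 0.348 -0.328
  outer loop
   vertex 1.5 3.7 0.4
   vertex 0.5 2.5 1.8
   vertex 0.7 4.7 3.6
  endloop
 endfacet
 facet normal -0.416 0.833 -0.364
  outer loop
   vertex 1.5 3.7 0.4
   vertex 0.7 4.7 3.6
   vertex 2.7 5.0 2.0
  endloop
 endfacet
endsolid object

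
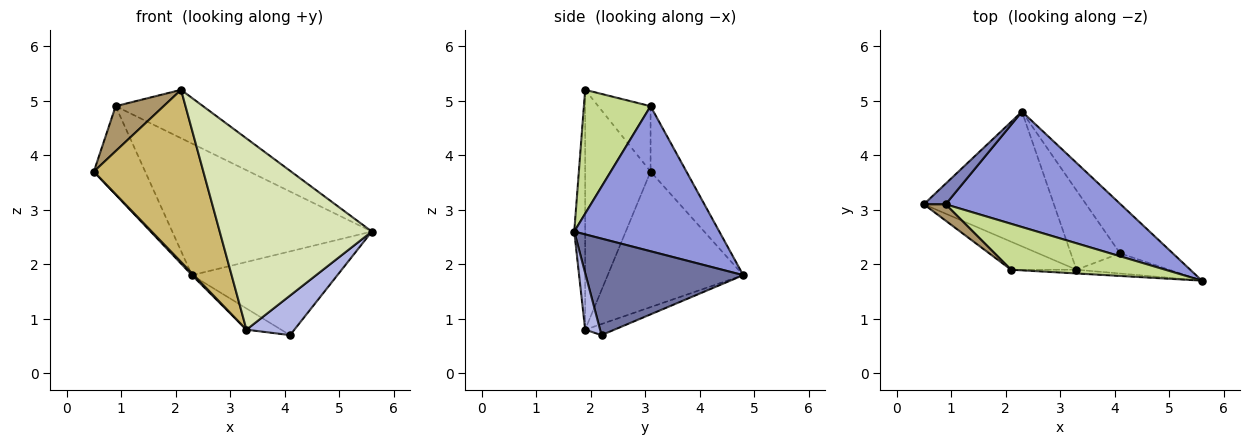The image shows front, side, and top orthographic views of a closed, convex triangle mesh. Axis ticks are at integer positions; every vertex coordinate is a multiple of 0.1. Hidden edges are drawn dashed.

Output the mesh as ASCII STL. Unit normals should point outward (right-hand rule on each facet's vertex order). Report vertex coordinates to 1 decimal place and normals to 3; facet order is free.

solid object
 facet normal 0.682 0.630 -0.373
  outer loop
   vertex 4.1 2.2 0.7
   vertex 2.3 4.8 1.8
   vertex 5.6 1.7 2.6
  endloop
 endfacet
 facet normal -0.563 0.805 0.188
  outer loop
   vertex 0.9 3.1 4.9
   vertex 2.3 4.8 1.8
   vertex 0.5 3.1 3.7
  endloop
 endfacet
 facet normal 0.480 0.660 0.578
  outer loop
   vertex 0.9 3.1 4.9
   vertex 5.6 1.7 2.6
   vertex 2.3 4.8 1.8
  endloop
 endfacet
 facet normal 0.267 -0.859 -0.437
  outer loop
   vertex 3.3 1.9 0.8
   vertex 4.1 2.2 0.7
   vertex 5.6 1.7 2.6
  endloop
 endfacet
 facet normal -0.721 -0.010 -0.692
  outer loop
   vertex 3.3 1.9 0.8
   vertex 0.5 3.1 3.7
   vertex 2.3 4.8 1.8
  endloop
 endfacet
 facet normal -0.213 0.252 -0.944
  outer loop
   vertex 3.3 1.9 0.8
   vertex 2.3 4.8 1.8
   vertex 4.1 2.2 0.7
  endloop
 endfacet
 facet normal 0.484 0.635 0.603
  outer loop
   vertex 2.1 1.9 5.2
   vertex 5.6 1.7 2.6
   vertex 0.9 3.1 4.9
  endloop
 endfacet
 facet normal -0.071 -0.997 -0.019
  outer loop
   vertex 2.1 1.9 5.2
   vertex 3.3 1.9 0.8
   vertex 5.6 1.7 2.6
  endloop
 endfacet
 facet normal -0.716 -0.656 0.239
  outer loop
   vertex 2.1 1.9 5.2
   vertex 0.9 3.1 4.9
   vertex 0.5 3.1 3.7
  endloop
 endfacet
 facet normal -0.508 -0.850 -0.139
  outer loop
   vertex 2.1 1.9 5.2
   vertex 0.5 3.1 3.7
   vertex 3.3 1.9 0.8
  endloop
 endfacet
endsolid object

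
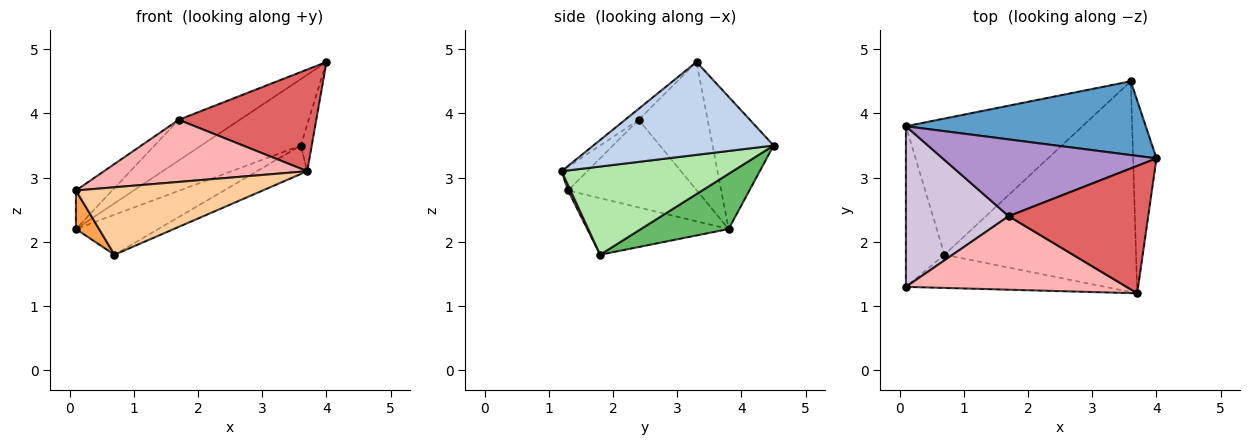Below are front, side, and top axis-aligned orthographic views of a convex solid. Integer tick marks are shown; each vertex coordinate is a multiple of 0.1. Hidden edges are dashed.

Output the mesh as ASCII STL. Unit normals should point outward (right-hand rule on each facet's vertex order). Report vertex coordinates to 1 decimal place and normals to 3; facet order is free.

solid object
 facet normal -0.379 0.619 0.688
  outer loop
   vertex 3.6 4.5 3.5
   vertex 0.1 3.8 2.2
   vertex 4.0 3.3 4.8
  endloop
 endfacet
 facet normal 0.968 0.059 -0.244
  outer loop
   vertex 3.6 4.5 3.5
   vertex 4.0 3.3 4.8
   vertex 3.7 1.2 3.1
  endloop
 endfacet
 facet normal -0.819 -0.134 -0.558
  outer loop
   vertex 0.7 1.8 1.8
   vertex 0.1 1.3 2.8
   vertex 0.1 3.8 2.2
  endloop
 endfacet
 facet normal 0.012 -0.897 -0.441
  outer loop
   vertex 0.7 1.8 1.8
   vertex 3.7 1.2 3.1
   vertex 0.1 1.3 2.8
  endloop
 endfacet
 facet normal 0.287 0.270 -0.919
  outer loop
   vertex 0.7 1.8 1.8
   vertex 0.1 3.8 2.2
   vertex 3.6 4.5 3.5
  endloop
 endfacet
 facet normal 0.415 0.122 -0.902
  outer loop
   vertex 0.7 1.8 1.8
   vertex 3.6 4.5 3.5
   vertex 3.7 1.2 3.1
  endloop
 endfacet
 facet normal -0.062 -0.623 0.780
  outer loop
   vertex 1.7 2.4 3.9
   vertex 3.7 1.2 3.1
   vertex 4.0 3.3 4.8
  endloop
 endfacet
 facet normal -0.081 -0.643 0.761
  outer loop
   vertex 1.7 2.4 3.9
   vertex 0.1 1.3 2.8
   vertex 3.7 1.2 3.1
  endloop
 endfacet
 facet normal -0.468 0.414 0.781
  outer loop
   vertex 1.7 2.4 3.9
   vertex 4.0 3.3 4.8
   vertex 0.1 3.8 2.2
  endloop
 endfacet
 facet normal -0.638 0.180 0.749
  outer loop
   vertex 1.7 2.4 3.9
   vertex 0.1 3.8 2.2
   vertex 0.1 1.3 2.8
  endloop
 endfacet
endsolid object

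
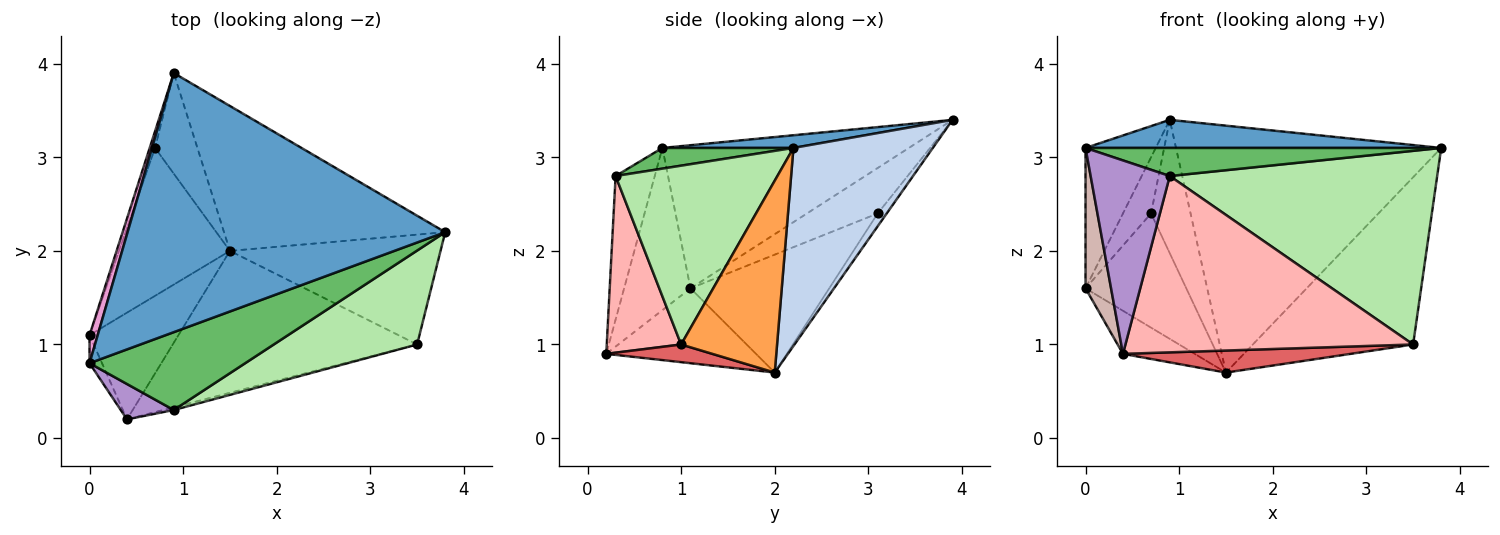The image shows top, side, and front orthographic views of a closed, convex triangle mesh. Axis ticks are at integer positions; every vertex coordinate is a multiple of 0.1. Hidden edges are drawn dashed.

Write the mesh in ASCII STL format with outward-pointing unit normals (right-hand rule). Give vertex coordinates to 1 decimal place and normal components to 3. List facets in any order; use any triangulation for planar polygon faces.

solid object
 facet normal 0.040 -0.108 0.993
  outer loop
   vertex 0.9 3.9 3.4
   vertex 0.0 0.8 3.1
   vertex 3.8 2.2 3.1
  endloop
 endfacet
 facet normal 0.413 0.786 -0.461
  outer loop
   vertex 1.5 2.0 0.7
   vertex 0.9 3.9 3.4
   vertex 3.8 2.2 3.1
  endloop
 endfacet
 facet normal 0.447 0.747 -0.491
  outer loop
   vertex 3.5 1.0 1.0
   vertex 1.5 2.0 0.7
   vertex 3.8 2.2 3.1
  endloop
 endfacet
 facet normal -0.179 0.785 -0.592
  outer loop
   vertex 0.7 3.1 2.4
   vertex 0.9 3.9 3.4
   vertex 1.5 2.0 0.7
  endloop
 endfacet
 facet normal 0.124 -0.337 0.933
  outer loop
   vertex 0.9 0.3 2.8
   vertex 3.8 2.2 3.1
   vertex 0.0 0.8 3.1
  endloop
 endfacet
 facet normal 0.478 -0.790 0.383
  outer loop
   vertex 0.9 0.3 2.8
   vertex 3.5 1.0 1.0
   vertex 3.8 2.2 3.1
  endloop
 endfacet
 facet normal 0.071 -0.153 -0.986
  outer loop
   vertex 0.4 0.2 0.9
   vertex 1.5 2.0 0.7
   vertex 3.5 1.0 1.0
  endloop
 endfacet
 facet normal 0.250 -0.968 -0.015
  outer loop
   vertex 0.4 0.2 0.9
   vertex 3.5 1.0 1.0
   vertex 0.9 0.3 2.8
  endloop
 endfacet
 facet normal -0.438 -0.885 0.162
  outer loop
   vertex 0.4 0.2 0.9
   vertex 0.9 0.3 2.8
   vertex 0.0 0.8 3.1
  endloop
 endfacet
 facet normal -0.644 0.468 -0.606
  outer loop
   vertex 0.0 1.1 1.6
   vertex 0.7 3.1 2.4
   vertex 1.5 2.0 0.7
  endloop
 endfacet
 facet normal -0.615 0.295 -0.731
  outer loop
   vertex 0.0 1.1 1.6
   vertex 1.5 2.0 0.7
   vertex 0.4 0.2 0.9
  endloop
 endfacet
 facet normal -0.931 -0.358 -0.072
  outer loop
   vertex 0.0 1.1 1.6
   vertex 0.4 0.2 0.9
   vertex 0.0 0.8 3.1
  endloop
 endfacet
 facet normal -0.960 0.274 0.055
  outer loop
   vertex 0.0 1.1 1.6
   vertex 0.0 0.8 3.1
   vertex 0.9 3.9 3.4
  endloop
 endfacet
 facet normal -0.924 0.367 -0.109
  outer loop
   vertex 0.0 1.1 1.6
   vertex 0.9 3.9 3.4
   vertex 0.7 3.1 2.4
  endloop
 endfacet
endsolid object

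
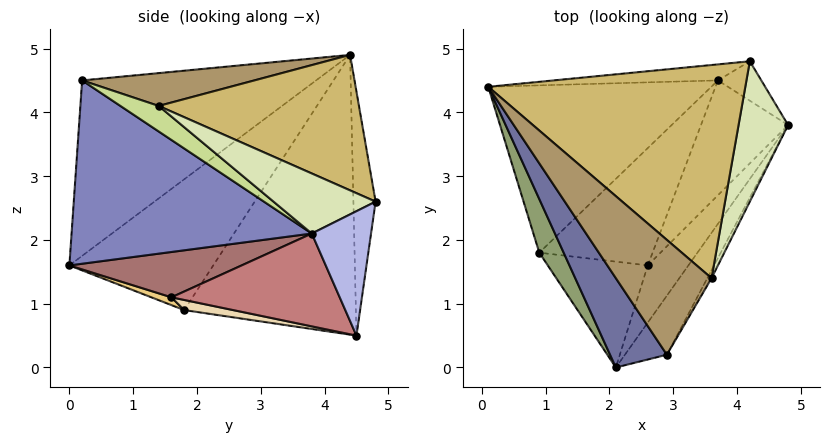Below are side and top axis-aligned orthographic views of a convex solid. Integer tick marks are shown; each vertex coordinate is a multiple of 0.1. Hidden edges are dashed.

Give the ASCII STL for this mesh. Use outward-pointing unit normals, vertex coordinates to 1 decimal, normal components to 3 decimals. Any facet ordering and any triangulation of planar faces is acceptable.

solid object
 facet normal -0.793 -0.553 0.257
  outer loop
   vertex 2.9 0.2 4.5
   vertex 0.1 4.4 4.9
   vertex 2.1 0.0 1.6
  endloop
 endfacet
 facet normal 0.812 -0.553 -0.186
  outer loop
   vertex 2.9 0.2 4.5
   vertex 2.1 0.0 1.6
   vertex 4.8 3.8 2.1
  endloop
 endfacet
 facet normal -0.154 0.983 -0.104
  outer loop
   vertex 4.2 4.8 2.6
   vertex 3.7 4.5 0.5
   vertex 0.1 4.4 4.9
  endloop
 endfacet
 facet normal 0.762 0.590 -0.266
  outer loop
   vertex 4.2 4.8 2.6
   vertex 4.8 3.8 2.1
   vertex 3.7 4.5 0.5
  endloop
 endfacet
 facet normal -0.849 -0.504 0.158
  outer loop
   vertex 0.9 1.8 0.9
   vertex 2.1 0.0 1.6
   vertex 0.1 4.4 4.9
  endloop
 endfacet
 facet normal -0.635 0.584 -0.506
  outer loop
   vertex 0.9 1.8 0.9
   vertex 0.1 4.4 4.9
   vertex 3.7 4.5 0.5
  endloop
 endfacet
 facet normal 0.835 -0.533 -0.139
  outer loop
   vertex 3.6 1.4 4.1
   vertex 2.9 0.2 4.5
   vertex 4.8 3.8 2.1
  endloop
 endfacet
 facet normal 0.763 0.143 0.630
  outer loop
   vertex 3.6 1.4 4.1
   vertex 4.8 3.8 2.1
   vertex 4.2 4.8 2.6
  endloop
 endfacet
 facet normal 0.322 0.125 0.939
  outer loop
   vertex 3.6 1.4 4.1
   vertex 0.1 4.4 4.9
   vertex 2.9 0.2 4.5
  endloop
 endfacet
 facet normal 0.446 0.294 0.845
  outer loop
   vertex 3.6 1.4 4.1
   vertex 4.2 4.8 2.6
   vertex 0.1 4.4 4.9
  endloop
 endfacet
 facet normal 0.074 -0.318 -0.945
  outer loop
   vertex 2.6 1.6 1.1
   vertex 2.1 0.0 1.6
   vertex 0.9 1.8 0.9
  endloop
 endfacet
 facet normal 0.087 -0.233 -0.969
  outer loop
   vertex 2.6 1.6 1.1
   vertex 0.9 1.8 0.9
   vertex 3.7 4.5 0.5
  endloop
 endfacet
 facet normal 0.681 -0.404 -0.611
  outer loop
   vertex 2.6 1.6 1.1
   vertex 4.8 3.8 2.1
   vertex 2.1 0.0 1.6
  endloop
 endfacet
 facet normal 0.673 -0.386 -0.631
  outer loop
   vertex 2.6 1.6 1.1
   vertex 3.7 4.5 0.5
   vertex 4.8 3.8 2.1
  endloop
 endfacet
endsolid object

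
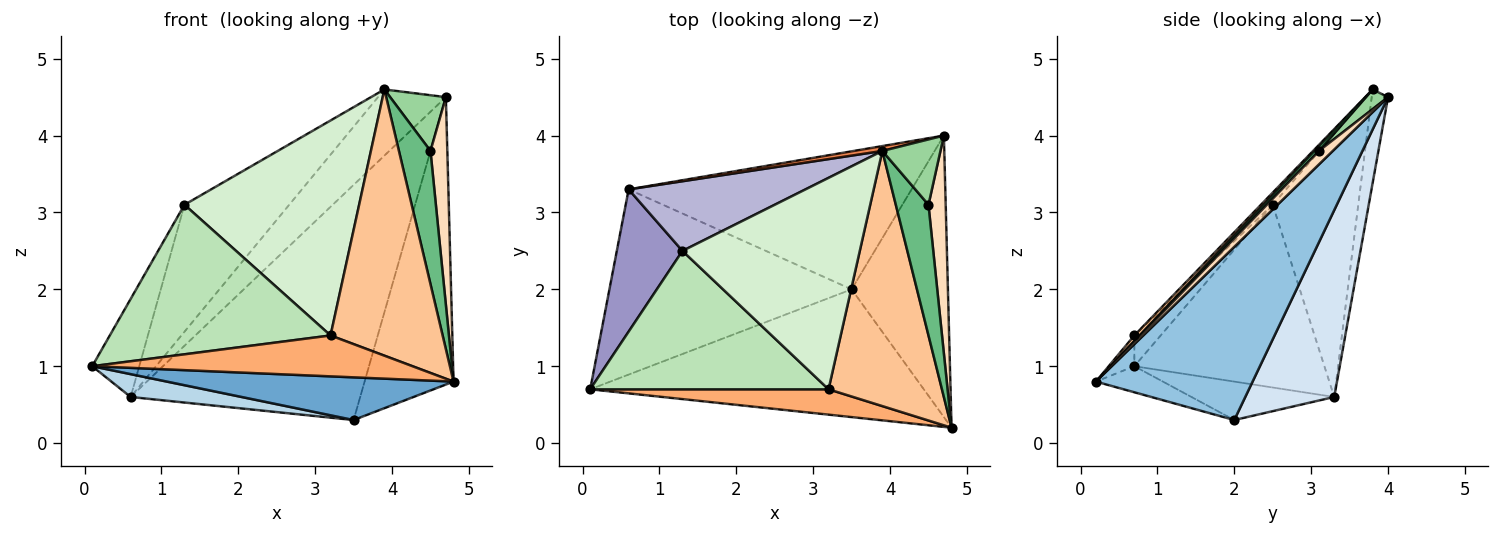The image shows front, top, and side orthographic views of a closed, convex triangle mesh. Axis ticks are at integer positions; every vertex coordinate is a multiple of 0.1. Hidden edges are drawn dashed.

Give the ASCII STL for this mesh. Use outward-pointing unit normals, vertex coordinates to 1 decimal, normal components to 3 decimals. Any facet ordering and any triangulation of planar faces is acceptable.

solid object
 facet normal -0.074 -0.316 -0.946
  outer loop
   vertex 3.5 2.0 0.3
   vertex 4.8 0.2 0.8
   vertex 0.1 0.7 1.0
  endloop
 endfacet
 facet normal 0.783 0.444 -0.435
  outer loop
   vertex 3.5 2.0 0.3
   vertex 4.7 4.0 4.5
   vertex 4.8 0.2 0.8
  endloop
 endfacet
 facet normal -0.156 -0.121 -0.980
  outer loop
   vertex 0.6 3.3 0.6
   vertex 3.5 2.0 0.3
   vertex 0.1 0.7 1.0
  endloop
 endfacet
 facet normal 0.317 0.818 -0.480
  outer loop
   vertex 0.6 3.3 0.6
   vertex 4.7 4.0 4.5
   vertex 3.5 2.0 0.3
  endloop
 endfacet
 facet normal -0.234 0.970 0.071
  outer loop
   vertex 3.9 3.8 4.6
   vertex 4.7 4.0 4.5
   vertex 0.6 3.3 0.6
  endloop
 endfacet
 facet normal -0.068 -0.848 0.526
  outer loop
   vertex 3.2 0.7 1.4
   vertex 0.1 0.7 1.0
   vertex 4.8 0.2 0.8
  endloop
 endfacet
 facet normal 0.034 -0.722 0.692
  outer loop
   vertex 3.2 0.7 1.4
   vertex 4.8 0.2 0.8
   vertex 3.9 3.8 4.6
  endloop
 endfacet
 facet normal 0.496 -0.599 0.629
  outer loop
   vertex 4.5 3.1 3.8
   vertex 4.8 0.2 0.8
   vertex 4.7 4.0 4.5
  endloop
 endfacet
 facet normal 0.100 -0.710 0.697
  outer loop
   vertex 4.5 3.1 3.8
   vertex 3.9 3.8 4.6
   vertex 4.8 0.2 0.8
  endloop
 endfacet
 facet normal 0.249 -0.628 0.737
  outer loop
   vertex 4.5 3.1 3.8
   vertex 4.7 4.0 4.5
   vertex 3.9 3.8 4.6
  endloop
 endfacet
 facet normal -0.087 -0.731 0.677
  outer loop
   vertex 1.3 2.5 3.1
   vertex 0.1 0.7 1.0
   vertex 3.2 0.7 1.4
  endloop
 endfacet
 facet normal -0.048 -0.712 0.700
  outer loop
   vertex 1.3 2.5 3.1
   vertex 3.2 0.7 1.4
   vertex 3.9 3.8 4.6
  endloop
 endfacet
 facet normal -0.917 0.227 0.329
  outer loop
   vertex 1.3 2.5 3.1
   vertex 0.6 3.3 0.6
   vertex 0.1 0.7 1.0
  endloop
 endfacet
 facet normal -0.582 0.713 0.391
  outer loop
   vertex 1.3 2.5 3.1
   vertex 3.9 3.8 4.6
   vertex 0.6 3.3 0.6
  endloop
 endfacet
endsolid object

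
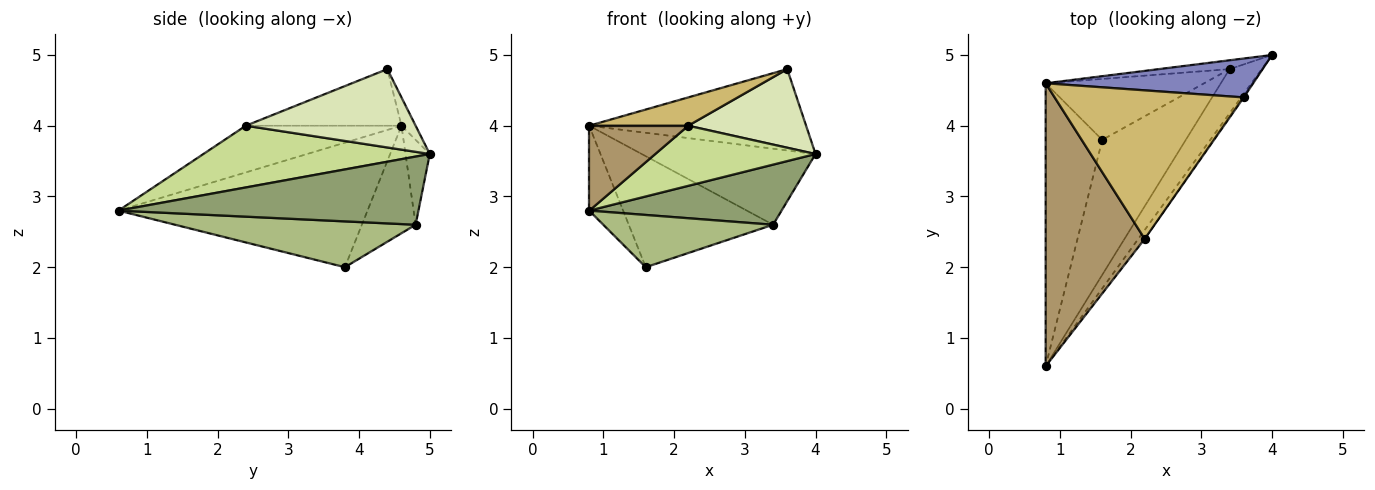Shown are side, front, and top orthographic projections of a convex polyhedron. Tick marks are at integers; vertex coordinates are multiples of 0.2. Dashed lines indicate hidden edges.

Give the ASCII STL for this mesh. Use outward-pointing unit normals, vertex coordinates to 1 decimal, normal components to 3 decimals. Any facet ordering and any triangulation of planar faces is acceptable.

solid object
 facet normal -0.903 0.123 -0.411
  outer loop
   vertex 1.6 3.8 2.0
   vertex 0.8 0.6 2.8
   vertex 0.8 4.6 4.0
  endloop
 endfacet
 facet normal -0.059 0.901 0.431
  outer loop
   vertex 3.6 4.4 4.8
   vertex 4.0 5.0 3.6
   vertex 0.8 4.6 4.0
  endloop
 endfacet
 facet normal -0.137 0.984 -0.114
  outer loop
   vertex 3.4 4.8 2.6
   vertex 0.8 4.6 4.0
   vertex 4.0 5.0 3.6
  endloop
 endfacet
 facet normal -0.310 0.833 -0.457
  outer loop
   vertex 3.4 4.8 2.6
   vertex 1.6 3.8 2.0
   vertex 0.8 4.6 4.0
  endloop
 endfacet
 facet normal 0.782 -0.502 -0.369
  outer loop
   vertex 3.4 4.8 2.6
   vertex 4.0 5.0 3.6
   vertex 0.8 0.6 2.8
  endloop
 endfacet
 facet normal 0.455 -0.321 -0.830
  outer loop
   vertex 3.4 4.8 2.6
   vertex 0.8 0.6 2.8
   vertex 1.6 3.8 2.0
  endloop
 endfacet
 facet normal 0.813 -0.576 -0.085
  outer loop
   vertex 2.2 2.4 4.0
   vertex 0.8 0.6 2.8
   vertex 4.0 5.0 3.6
  endloop
 endfacet
 facet normal 0.821 -0.570 -0.011
  outer loop
   vertex 2.2 2.4 4.0
   vertex 4.0 5.0 3.6
   vertex 3.6 4.4 4.8
  endloop
 endfacet
 facet normal -0.412 -0.262 0.873
  outer loop
   vertex 2.2 2.4 4.0
   vertex 0.8 4.6 4.0
   vertex 0.8 0.6 2.8
  endloop
 endfacet
 facet normal -0.282 -0.180 0.942
  outer loop
   vertex 2.2 2.4 4.0
   vertex 3.6 4.4 4.8
   vertex 0.8 4.6 4.0
  endloop
 endfacet
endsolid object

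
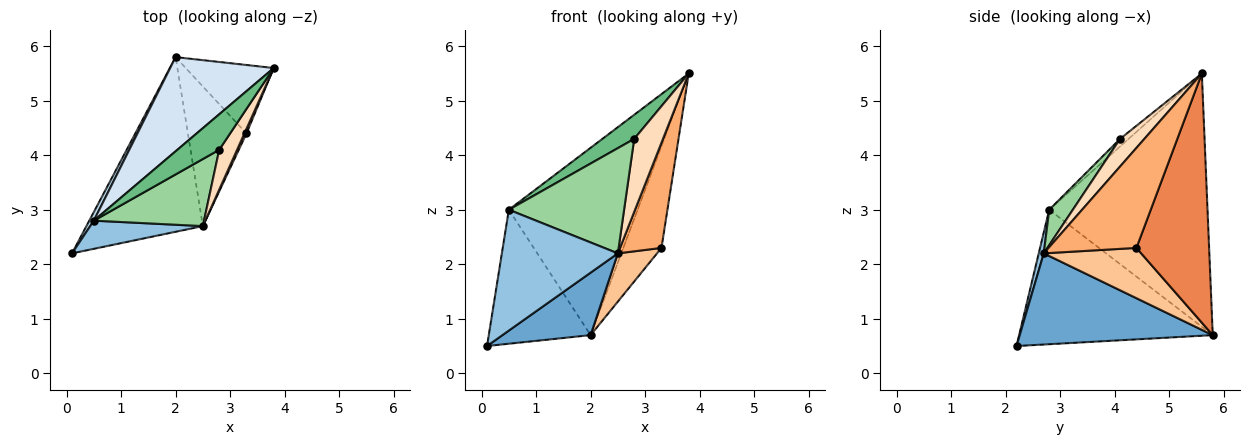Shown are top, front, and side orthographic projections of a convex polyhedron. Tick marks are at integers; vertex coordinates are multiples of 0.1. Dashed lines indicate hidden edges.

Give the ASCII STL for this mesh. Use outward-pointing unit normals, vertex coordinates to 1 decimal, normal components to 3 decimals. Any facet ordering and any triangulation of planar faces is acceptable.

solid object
 facet normal 0.593 -0.271 -0.758
  outer loop
   vertex 2.5 2.7 2.2
   vertex 0.1 2.2 0.5
   vertex 2.0 5.8 0.7
  endloop
 endfacet
 facet normal 0.042 -0.973 0.227
  outer loop
   vertex 0.5 2.8 3.0
   vertex 0.1 2.2 0.5
   vertex 2.5 2.7 2.2
  endloop
 endfacet
 facet normal -0.885 0.465 0.030
  outer loop
   vertex 0.5 2.8 3.0
   vertex 2.0 5.8 0.7
   vertex 0.1 2.2 0.5
  endloop
 endfacet
 facet normal -0.739 0.602 0.302
  outer loop
   vertex 0.5 2.8 3.0
   vertex 3.8 5.6 5.5
   vertex 2.0 5.8 0.7
  endloop
 endfacet
 facet normal 0.845 0.444 -0.298
  outer loop
   vertex 3.3 4.4 2.3
   vertex 2.0 5.8 0.7
   vertex 3.8 5.6 5.5
  endloop
 endfacet
 facet normal 0.904 -0.427 0.019
  outer loop
   vertex 3.3 4.4 2.3
   vertex 3.8 5.6 5.5
   vertex 2.5 2.7 2.2
  endloop
 endfacet
 facet normal 0.630 -0.253 -0.734
  outer loop
   vertex 3.3 4.4 2.3
   vertex 2.5 2.7 2.2
   vertex 2.0 5.8 0.7
  endloop
 endfacet
 facet normal 0.596 -0.705 0.385
  outer loop
   vertex 2.8 4.1 4.3
   vertex 2.5 2.7 2.2
   vertex 3.8 5.6 5.5
  endloop
 endfacet
 facet normal -0.148 -0.556 0.818
  outer loop
   vertex 2.8 4.1 4.3
   vertex 3.8 5.6 5.5
   vertex 0.5 2.8 3.0
  endloop
 endfacet
 facet normal 0.170 -0.831 0.530
  outer loop
   vertex 2.8 4.1 4.3
   vertex 0.5 2.8 3.0
   vertex 2.5 2.7 2.2
  endloop
 endfacet
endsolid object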